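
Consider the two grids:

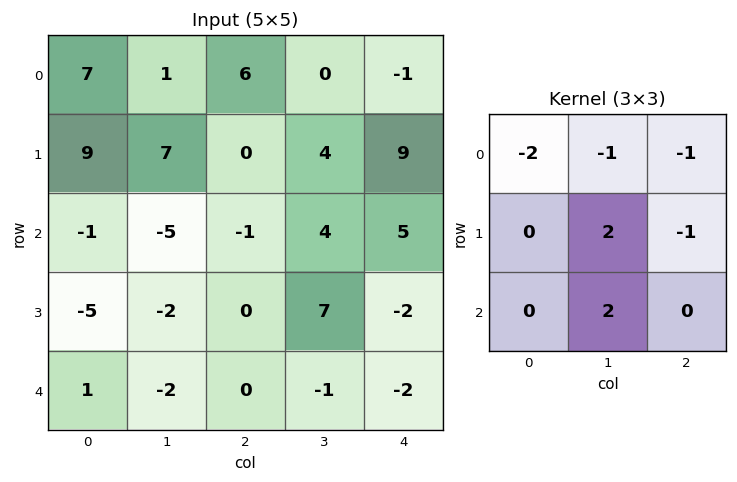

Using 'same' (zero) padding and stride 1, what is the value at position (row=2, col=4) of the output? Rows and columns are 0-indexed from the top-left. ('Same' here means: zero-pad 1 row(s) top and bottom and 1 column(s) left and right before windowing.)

The receptive field on the zero-padded input at this output position is [4 9 0 / 4 5 0 / 7 -2 0]. Elementwise product with the kernel and sum: 4·-2 + 9·-1 + 0·-1 + 5·2 + 0·-1 + -2·2.

-11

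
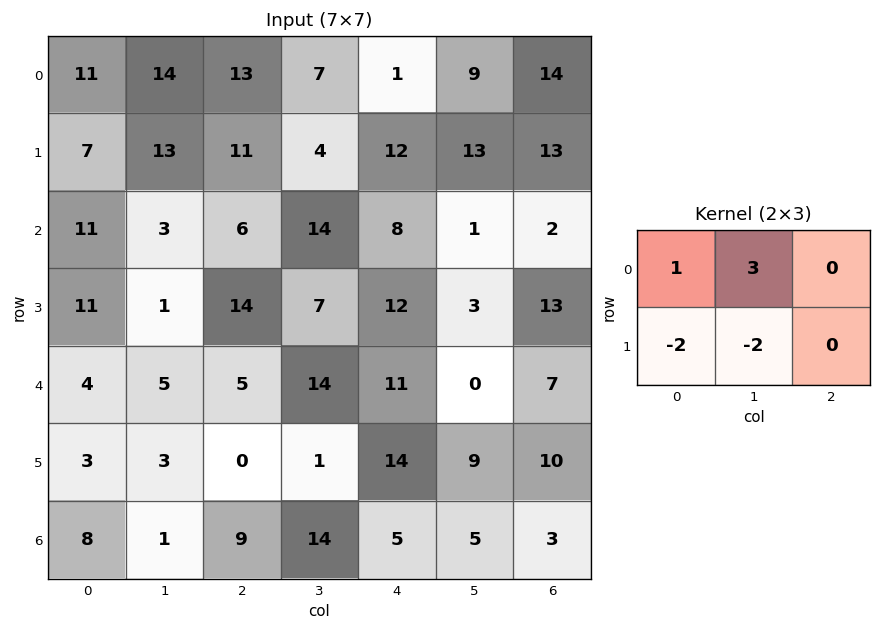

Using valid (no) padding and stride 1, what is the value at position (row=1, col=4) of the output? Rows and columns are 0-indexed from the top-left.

The receptive field on the input at this output position is [12 13 13 / 8 1 2]. Elementwise product with the kernel and sum: 12·1 + 13·3 + 8·-2 + 1·-2.

33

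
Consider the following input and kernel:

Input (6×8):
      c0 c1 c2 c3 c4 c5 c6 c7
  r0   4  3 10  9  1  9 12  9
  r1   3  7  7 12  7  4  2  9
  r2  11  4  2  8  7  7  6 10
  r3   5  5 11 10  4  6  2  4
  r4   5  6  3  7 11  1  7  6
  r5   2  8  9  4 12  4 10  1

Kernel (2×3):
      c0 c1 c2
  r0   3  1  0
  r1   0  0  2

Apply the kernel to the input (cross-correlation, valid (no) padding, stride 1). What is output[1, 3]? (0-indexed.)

57

The receptive field on the input at this output position is [12 7 4 / 8 7 7]. Elementwise product with the kernel and sum: 12·3 + 7·1 + 7·2.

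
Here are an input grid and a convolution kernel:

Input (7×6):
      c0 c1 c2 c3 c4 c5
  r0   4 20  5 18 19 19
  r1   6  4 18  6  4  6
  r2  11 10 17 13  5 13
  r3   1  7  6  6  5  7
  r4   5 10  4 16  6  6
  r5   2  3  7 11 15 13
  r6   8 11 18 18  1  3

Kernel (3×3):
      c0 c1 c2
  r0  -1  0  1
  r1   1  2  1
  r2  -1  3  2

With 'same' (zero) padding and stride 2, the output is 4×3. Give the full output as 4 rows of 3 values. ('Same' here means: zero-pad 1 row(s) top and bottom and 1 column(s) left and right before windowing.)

Output[0,0]: The receptive field on the zero-padded input at this output position is [0 0 0 / 0 4 20 / 0 6 4]. Elementwise product with the kernel and sum: 0·-1 + 0·1 + 0·1 + 4·2 + 20·1 + 0·-1 + 6·3 + 4·2.
Output[0,1]: The receptive field on the zero-padded input at this output position is [0 0 0 / 20 5 18 / 4 18 6]. Elementwise product with the kernel and sum: 0·-1 + 0·1 + 20·1 + 5·2 + 18·1 + 4·-1 + 18·3 + 6·2.

54 110 93
53 82 59
39 73 95
30 73 25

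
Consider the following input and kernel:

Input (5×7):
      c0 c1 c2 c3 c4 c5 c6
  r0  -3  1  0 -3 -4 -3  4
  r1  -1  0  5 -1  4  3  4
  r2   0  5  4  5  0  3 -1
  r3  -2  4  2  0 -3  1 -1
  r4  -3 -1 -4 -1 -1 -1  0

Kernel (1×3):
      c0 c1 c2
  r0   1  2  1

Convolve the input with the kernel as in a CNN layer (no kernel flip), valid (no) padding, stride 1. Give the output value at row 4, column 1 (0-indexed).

-10

The receptive field on the input at this output position is [-1 -4 -1]. Elementwise product with the kernel and sum: -1·1 + -4·2 + -1·1.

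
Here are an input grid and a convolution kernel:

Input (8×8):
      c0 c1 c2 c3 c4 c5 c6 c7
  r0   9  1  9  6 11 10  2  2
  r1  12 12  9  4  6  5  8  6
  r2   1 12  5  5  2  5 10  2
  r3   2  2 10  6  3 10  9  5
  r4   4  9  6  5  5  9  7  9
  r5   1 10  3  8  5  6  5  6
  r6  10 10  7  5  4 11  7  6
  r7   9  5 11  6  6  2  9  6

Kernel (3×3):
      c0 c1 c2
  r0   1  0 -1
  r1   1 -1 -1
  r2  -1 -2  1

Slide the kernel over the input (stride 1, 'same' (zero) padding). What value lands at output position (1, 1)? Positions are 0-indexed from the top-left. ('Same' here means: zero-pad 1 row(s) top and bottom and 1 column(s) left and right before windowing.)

The receptive field on the zero-padded input at this output position is [9 1 9 / 12 12 9 / 1 12 5]. Elementwise product with the kernel and sum: 9·1 + 9·-1 + 12·1 + 12·-1 + 9·-1 + 1·-1 + 12·-2 + 5·1.

-29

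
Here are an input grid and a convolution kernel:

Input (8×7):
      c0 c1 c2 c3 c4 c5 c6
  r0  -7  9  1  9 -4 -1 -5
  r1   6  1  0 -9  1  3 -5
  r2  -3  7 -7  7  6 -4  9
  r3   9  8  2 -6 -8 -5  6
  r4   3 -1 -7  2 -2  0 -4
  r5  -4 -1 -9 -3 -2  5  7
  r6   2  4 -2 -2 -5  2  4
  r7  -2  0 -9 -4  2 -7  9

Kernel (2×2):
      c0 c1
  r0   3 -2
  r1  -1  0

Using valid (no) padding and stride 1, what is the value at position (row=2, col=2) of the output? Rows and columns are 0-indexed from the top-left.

-37

The receptive field on the input at this output position is [-7 7 / 2 -6]. Elementwise product with the kernel and sum: -7·3 + 7·-2 + 2·-1.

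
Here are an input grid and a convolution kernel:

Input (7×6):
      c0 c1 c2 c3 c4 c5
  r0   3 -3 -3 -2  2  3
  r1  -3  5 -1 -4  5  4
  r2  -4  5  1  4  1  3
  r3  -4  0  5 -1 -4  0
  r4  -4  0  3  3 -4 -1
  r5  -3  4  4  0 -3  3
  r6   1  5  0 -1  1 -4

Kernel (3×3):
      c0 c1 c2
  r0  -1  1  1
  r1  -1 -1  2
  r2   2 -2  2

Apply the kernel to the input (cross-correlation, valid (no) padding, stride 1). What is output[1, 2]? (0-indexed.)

3

The receptive field on the input at this output position is [-1 -4 5 / 1 4 1 / 5 -1 -4]. Elementwise product with the kernel and sum: -1·-1 + -4·1 + 5·1 + 1·-1 + 4·-1 + 1·2 + 5·2 + -1·-2 + -4·2.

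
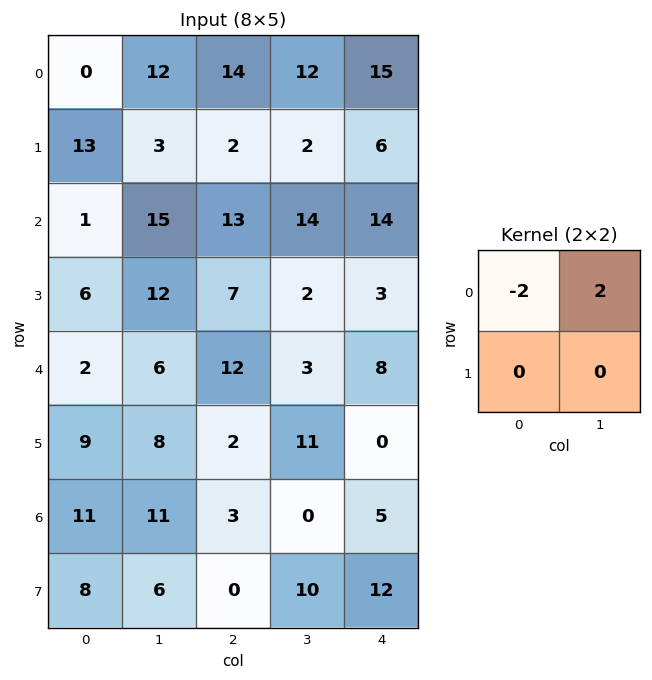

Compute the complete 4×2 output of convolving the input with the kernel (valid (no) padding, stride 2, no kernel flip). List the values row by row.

Output[0,0]: The receptive field on the input at this output position is [0 12 / 13 3]. Elementwise product with the kernel and sum: 0·-2 + 12·2.
Output[0,1]: The receptive field on the input at this output position is [14 12 / 2 2]. Elementwise product with the kernel and sum: 14·-2 + 12·2.

24 -4
28 2
8 -18
0 -6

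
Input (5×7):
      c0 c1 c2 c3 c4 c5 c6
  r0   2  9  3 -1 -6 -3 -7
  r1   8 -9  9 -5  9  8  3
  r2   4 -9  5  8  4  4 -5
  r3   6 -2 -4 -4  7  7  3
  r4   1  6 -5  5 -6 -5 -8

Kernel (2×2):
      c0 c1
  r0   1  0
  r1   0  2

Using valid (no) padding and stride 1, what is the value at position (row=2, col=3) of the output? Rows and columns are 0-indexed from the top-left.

22

The receptive field on the input at this output position is [8 4 / -4 7]. Elementwise product with the kernel and sum: 8·1 + 7·2.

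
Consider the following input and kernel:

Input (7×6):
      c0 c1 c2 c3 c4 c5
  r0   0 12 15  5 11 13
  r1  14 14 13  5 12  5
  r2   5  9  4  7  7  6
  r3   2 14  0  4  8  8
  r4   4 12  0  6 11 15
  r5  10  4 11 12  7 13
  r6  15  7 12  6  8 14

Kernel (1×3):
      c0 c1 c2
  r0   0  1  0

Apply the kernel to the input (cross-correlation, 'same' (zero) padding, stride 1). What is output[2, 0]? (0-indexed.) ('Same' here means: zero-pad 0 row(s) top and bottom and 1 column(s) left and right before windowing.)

5

The receptive field on the zero-padded input at this output position is [0 5 9]. Elementwise product with the kernel and sum: 5·1.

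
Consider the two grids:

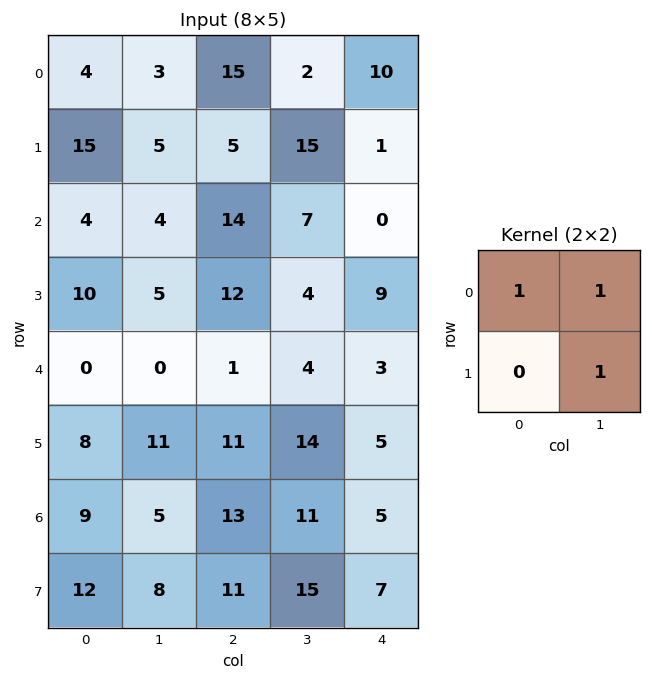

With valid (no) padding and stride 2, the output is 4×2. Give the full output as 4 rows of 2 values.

12 32
13 25
11 19
22 39

Output[0,0]: The receptive field on the input at this output position is [4 3 / 15 5]. Elementwise product with the kernel and sum: 4·1 + 3·1 + 5·1.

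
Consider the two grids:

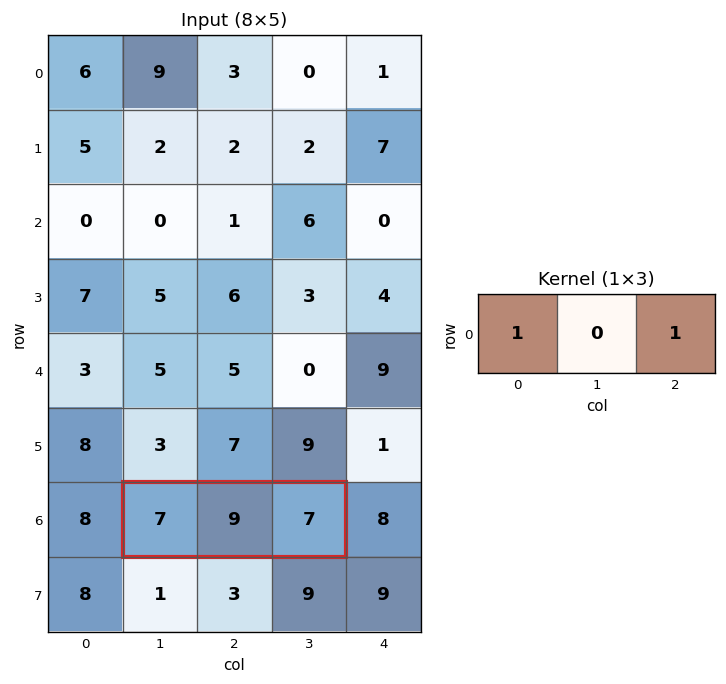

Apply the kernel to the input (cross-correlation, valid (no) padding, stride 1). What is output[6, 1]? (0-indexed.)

14

The receptive field on the input at this output position is [7 9 7]. Elementwise product with the kernel and sum: 7·1 + 7·1.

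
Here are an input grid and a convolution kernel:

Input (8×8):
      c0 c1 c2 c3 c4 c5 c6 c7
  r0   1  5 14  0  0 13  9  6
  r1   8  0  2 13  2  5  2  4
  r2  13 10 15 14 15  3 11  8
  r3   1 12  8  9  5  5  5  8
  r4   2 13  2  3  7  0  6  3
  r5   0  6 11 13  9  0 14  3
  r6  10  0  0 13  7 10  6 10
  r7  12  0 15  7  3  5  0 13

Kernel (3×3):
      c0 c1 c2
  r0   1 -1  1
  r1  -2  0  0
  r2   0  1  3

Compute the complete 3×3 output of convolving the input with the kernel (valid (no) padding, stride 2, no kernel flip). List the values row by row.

Output[0,0]: The receptive field on the input at this output position is [1 5 14 / 8 0 2 / 13 10 15]. Elementwise product with the kernel and sum: 1·1 + 5·-1 + 14·1 + 8·-2 + 10·1 + 15·3.
Output[0,1]: The receptive field on the input at this output position is [14 0 0 / 2 13 2 / 15 14 15]. Elementwise product with the kernel and sum: 14·1 + 0·-1 + 0·1 + 2·-2 + 14·1 + 15·3.

49 69 28
35 24 31
-9 18 23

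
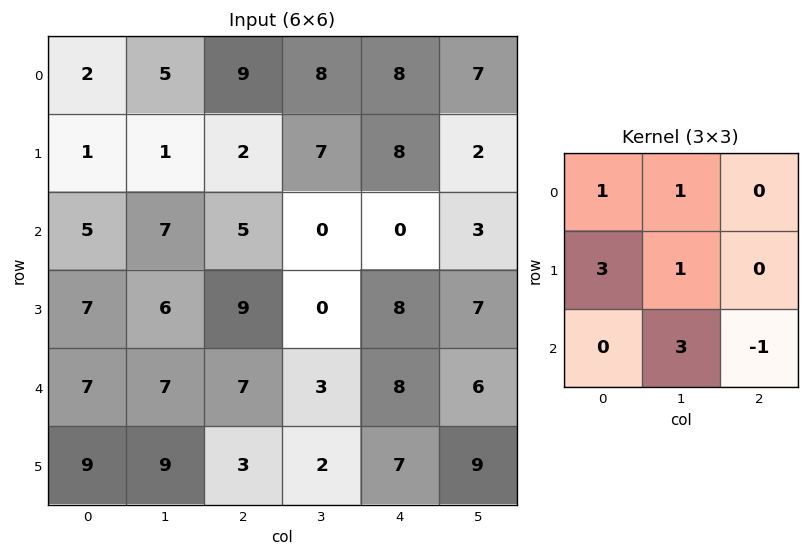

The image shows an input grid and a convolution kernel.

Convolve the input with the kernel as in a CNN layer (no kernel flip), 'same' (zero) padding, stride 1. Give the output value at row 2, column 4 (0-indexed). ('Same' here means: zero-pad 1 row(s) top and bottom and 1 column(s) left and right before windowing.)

32

The receptive field on the zero-padded input at this output position is [7 8 2 / 0 0 3 / 0 8 7]. Elementwise product with the kernel and sum: 7·1 + 8·1 + 0·3 + 0·1 + 8·3 + 7·-1.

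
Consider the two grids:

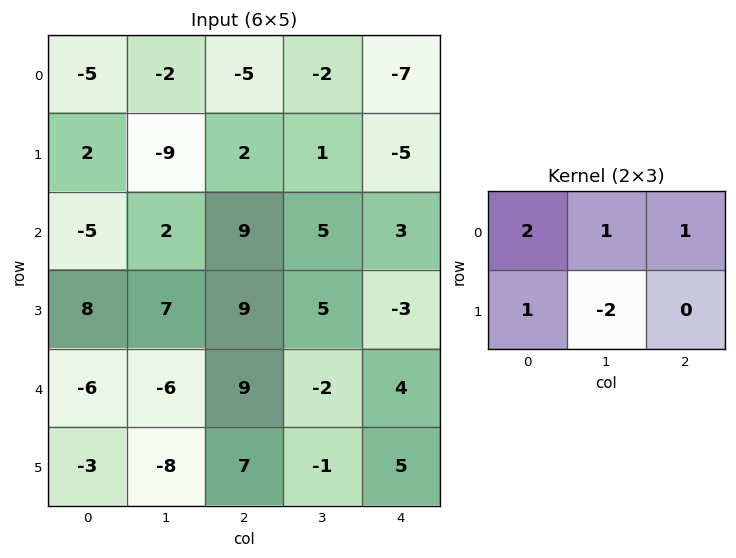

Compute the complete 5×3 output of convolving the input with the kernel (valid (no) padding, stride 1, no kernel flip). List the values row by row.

3 -24 -19
-12 -31 -1
-5 7 25
38 4 33
4 -27 29

Output[0,0]: The receptive field on the input at this output position is [-5 -2 -5 / 2 -9 2]. Elementwise product with the kernel and sum: -5·2 + -2·1 + -5·1 + 2·1 + -9·-2.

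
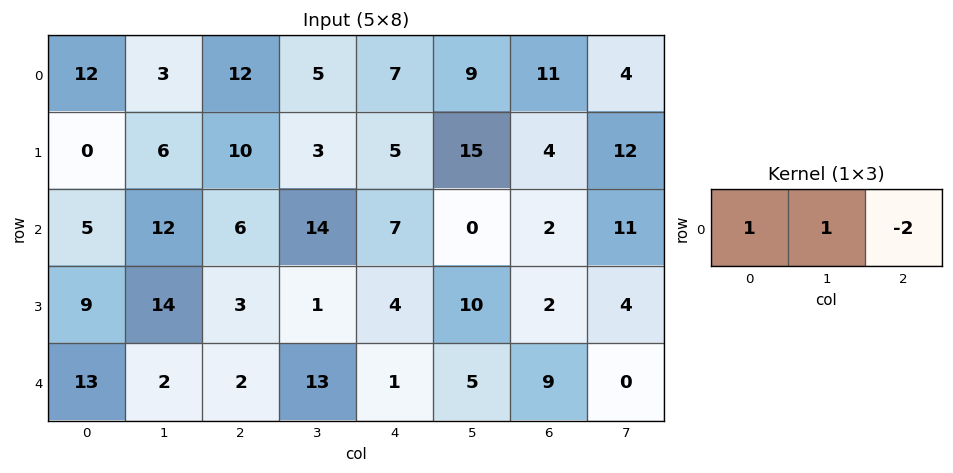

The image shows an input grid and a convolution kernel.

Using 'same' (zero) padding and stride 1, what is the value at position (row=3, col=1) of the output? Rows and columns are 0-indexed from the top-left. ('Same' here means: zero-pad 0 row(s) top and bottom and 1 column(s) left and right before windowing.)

The receptive field on the zero-padded input at this output position is [9 14 3]. Elementwise product with the kernel and sum: 9·1 + 14·1 + 3·-2.

17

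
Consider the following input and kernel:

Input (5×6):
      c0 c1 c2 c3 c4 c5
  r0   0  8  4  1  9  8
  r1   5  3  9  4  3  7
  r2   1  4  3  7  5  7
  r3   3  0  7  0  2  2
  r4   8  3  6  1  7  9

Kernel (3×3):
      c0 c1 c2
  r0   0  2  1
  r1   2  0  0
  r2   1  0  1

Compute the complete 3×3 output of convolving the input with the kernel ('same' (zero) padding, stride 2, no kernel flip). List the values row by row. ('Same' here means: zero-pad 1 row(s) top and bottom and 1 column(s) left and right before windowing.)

3 23 13
13 30 29
6 20 8

Output[0,0]: The receptive field on the zero-padded input at this output position is [0 0 0 / 0 0 8 / 0 5 3]. Elementwise product with the kernel and sum: 0·2 + 0·1 + 0·2 + 0·1 + 3·1.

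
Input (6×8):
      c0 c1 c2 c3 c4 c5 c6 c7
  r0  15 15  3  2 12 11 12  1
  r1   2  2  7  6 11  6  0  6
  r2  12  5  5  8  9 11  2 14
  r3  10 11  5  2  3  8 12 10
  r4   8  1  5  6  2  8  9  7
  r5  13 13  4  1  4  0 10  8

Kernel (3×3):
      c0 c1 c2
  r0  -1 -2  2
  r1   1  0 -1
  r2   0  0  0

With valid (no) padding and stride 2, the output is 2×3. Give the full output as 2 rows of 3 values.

-44 13 1
-7 -1 -36

Output[0,0]: The receptive field on the input at this output position is [15 15 3 / 2 2 7 / 12 5 5]. Elementwise product with the kernel and sum: 15·-1 + 15·-2 + 3·2 + 2·1 + 7·-1.
Output[0,1]: The receptive field on the input at this output position is [3 2 12 / 7 6 11 / 5 8 9]. Elementwise product with the kernel and sum: 3·-1 + 2·-2 + 12·2 + 7·1 + 11·-1.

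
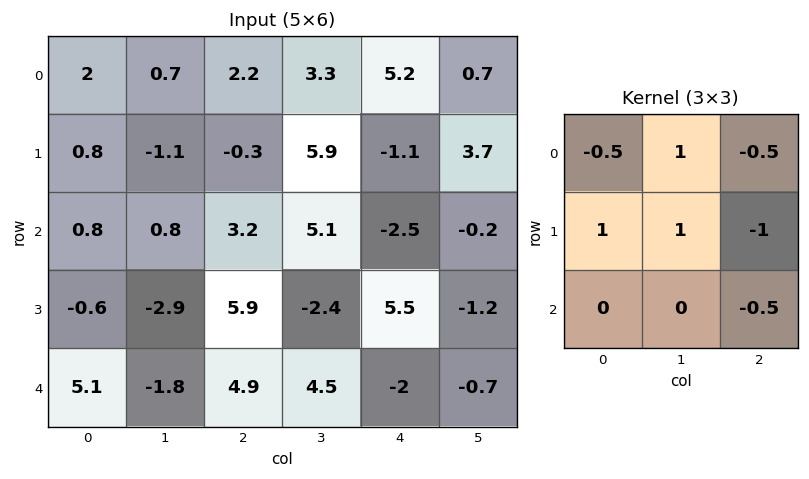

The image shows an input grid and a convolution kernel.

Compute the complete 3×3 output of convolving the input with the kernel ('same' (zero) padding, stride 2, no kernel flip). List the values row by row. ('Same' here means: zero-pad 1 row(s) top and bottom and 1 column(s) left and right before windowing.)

Output[0,0]: The receptive field on the zero-padded input at this output position is [0 0 0 / 0 2 0.7 / 0 0.8 -1.1]. Elementwise product with the kernel and sum: 0·-0.5 + 0·1 + 0·-0.5 + 0·1 + 2·1 + 0.7·-1 + -1.1·-0.5.
Output[0,1]: The receptive field on the zero-padded input at this output position is [0 0 0 / 0.7 2.2 3.3 / -1.1 -0.3 5.9]. Elementwise product with the kernel and sum: 0·-0.5 + 0·1 + 0·-0.5 + 0.7·1 + 2.2·1 + 3.3·-1 + 5.9·-0.5.

1.85 -3.35 5.95
2.8 -2.6 -2.5
7.75 7.15 10.5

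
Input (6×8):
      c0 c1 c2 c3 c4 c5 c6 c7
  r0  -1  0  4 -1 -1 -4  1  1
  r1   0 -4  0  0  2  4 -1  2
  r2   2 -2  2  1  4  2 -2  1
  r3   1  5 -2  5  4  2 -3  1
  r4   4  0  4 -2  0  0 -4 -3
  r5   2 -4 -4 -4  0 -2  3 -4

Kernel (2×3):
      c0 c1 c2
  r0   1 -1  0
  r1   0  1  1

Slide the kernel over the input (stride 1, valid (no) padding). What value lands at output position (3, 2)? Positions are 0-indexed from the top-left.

The receptive field on the input at this output position is [-2 5 4 / 4 -2 0]. Elementwise product with the kernel and sum: -2·1 + 5·-1 + -2·1 + 0·1.

-9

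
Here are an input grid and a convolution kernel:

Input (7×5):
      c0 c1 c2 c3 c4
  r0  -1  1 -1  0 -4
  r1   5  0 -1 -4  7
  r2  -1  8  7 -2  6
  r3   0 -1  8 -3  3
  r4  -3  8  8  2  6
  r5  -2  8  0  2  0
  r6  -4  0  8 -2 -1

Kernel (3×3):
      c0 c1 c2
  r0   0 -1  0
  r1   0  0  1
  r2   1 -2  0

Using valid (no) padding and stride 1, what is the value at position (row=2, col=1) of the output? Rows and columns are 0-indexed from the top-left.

The receptive field on the input at this output position is [8 7 -2 / -1 8 -3 / 8 8 2]. Elementwise product with the kernel and sum: 7·-1 + -3·1 + 8·1 + 8·-2.

-18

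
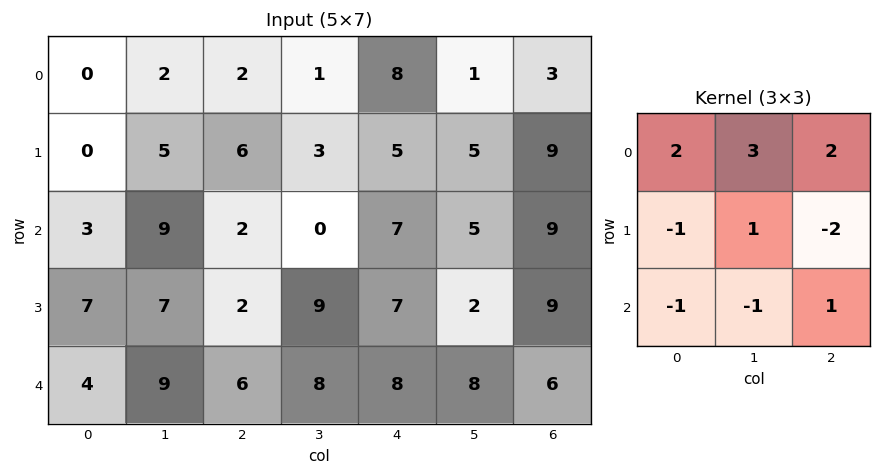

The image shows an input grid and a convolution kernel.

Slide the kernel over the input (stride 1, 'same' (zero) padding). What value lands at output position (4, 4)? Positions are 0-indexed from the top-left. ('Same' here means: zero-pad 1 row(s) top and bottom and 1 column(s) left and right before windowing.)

The receptive field on the zero-padded input at this output position is [9 7 2 / 8 8 8 / 0 0 0]. Elementwise product with the kernel and sum: 9·2 + 7·3 + 2·2 + 8·-1 + 8·1 + 8·-2 + 0·-1 + 0·-1 + 0·1.

27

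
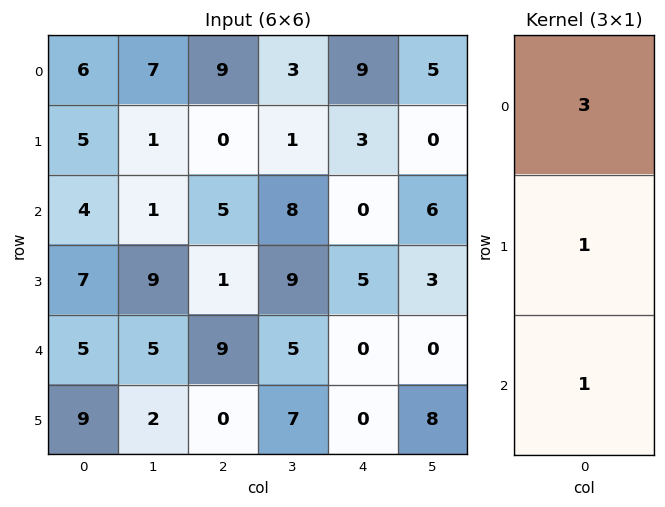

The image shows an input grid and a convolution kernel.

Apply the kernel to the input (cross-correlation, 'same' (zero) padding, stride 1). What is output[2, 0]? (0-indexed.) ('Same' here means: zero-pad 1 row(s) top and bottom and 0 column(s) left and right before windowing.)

The receptive field on the zero-padded input at this output position is [5 / 4 / 7]. Elementwise product with the kernel and sum: 5·3 + 4·1 + 7·1.

26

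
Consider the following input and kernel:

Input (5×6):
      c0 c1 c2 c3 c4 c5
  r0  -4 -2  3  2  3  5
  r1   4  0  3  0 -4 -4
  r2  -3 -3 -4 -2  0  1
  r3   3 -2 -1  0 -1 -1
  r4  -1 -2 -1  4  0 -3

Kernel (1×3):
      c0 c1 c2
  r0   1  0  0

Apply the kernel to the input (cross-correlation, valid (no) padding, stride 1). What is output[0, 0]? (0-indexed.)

-4

The receptive field on the input at this output position is [-4 -2 3]. Elementwise product with the kernel and sum: -4·1.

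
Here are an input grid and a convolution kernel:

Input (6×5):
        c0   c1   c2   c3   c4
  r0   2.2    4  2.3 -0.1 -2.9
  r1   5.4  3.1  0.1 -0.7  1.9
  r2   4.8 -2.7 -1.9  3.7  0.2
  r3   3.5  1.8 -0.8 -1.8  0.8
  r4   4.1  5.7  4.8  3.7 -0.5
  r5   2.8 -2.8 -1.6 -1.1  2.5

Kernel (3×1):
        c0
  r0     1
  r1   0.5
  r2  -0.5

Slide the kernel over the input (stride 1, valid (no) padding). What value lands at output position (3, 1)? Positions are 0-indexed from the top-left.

6.05

The receptive field on the input at this output position is [1.8 / 5.7 / -2.8]. Elementwise product with the kernel and sum: 1.8·1 + 5.7·0.5 + -2.8·-0.5.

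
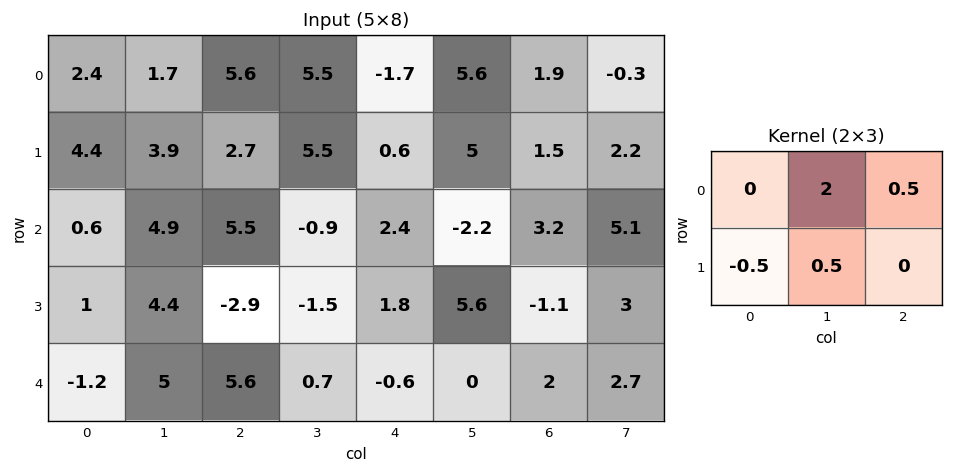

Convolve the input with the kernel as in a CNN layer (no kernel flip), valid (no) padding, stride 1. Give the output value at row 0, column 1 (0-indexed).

The receptive field on the input at this output position is [1.7 5.6 5.5 / 3.9 2.7 5.5]. Elementwise product with the kernel and sum: 5.6·2 + 5.5·0.5 + 3.9·-0.5 + 2.7·0.5.

13.35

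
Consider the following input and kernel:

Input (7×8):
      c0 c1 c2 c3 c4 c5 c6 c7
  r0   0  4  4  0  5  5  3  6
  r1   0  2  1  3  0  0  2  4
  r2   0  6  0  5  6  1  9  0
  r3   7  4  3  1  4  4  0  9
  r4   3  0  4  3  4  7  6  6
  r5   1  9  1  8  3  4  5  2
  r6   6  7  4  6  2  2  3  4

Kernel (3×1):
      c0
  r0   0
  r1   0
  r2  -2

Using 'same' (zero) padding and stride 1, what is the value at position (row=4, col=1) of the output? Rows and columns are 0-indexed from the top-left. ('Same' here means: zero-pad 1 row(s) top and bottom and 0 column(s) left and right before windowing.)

-18

The receptive field on the zero-padded input at this output position is [4 / 0 / 9]. Elementwise product with the kernel and sum: 9·-2.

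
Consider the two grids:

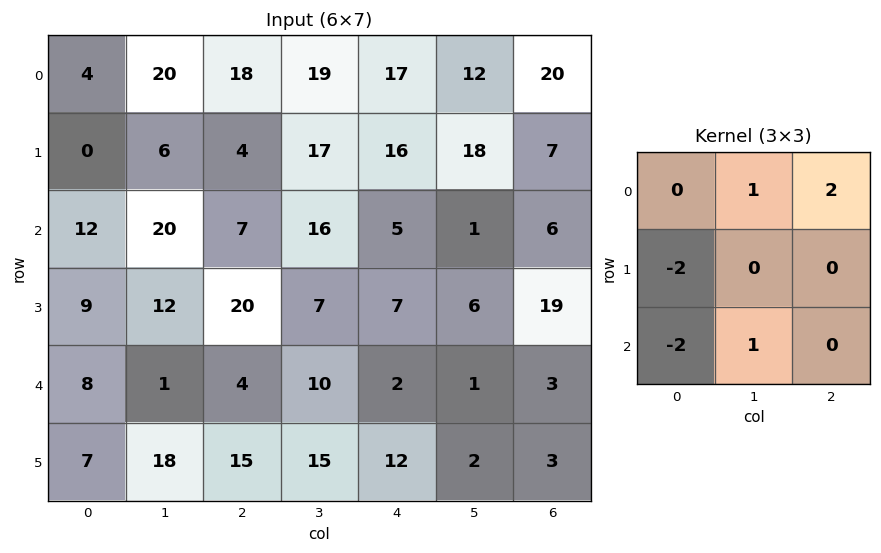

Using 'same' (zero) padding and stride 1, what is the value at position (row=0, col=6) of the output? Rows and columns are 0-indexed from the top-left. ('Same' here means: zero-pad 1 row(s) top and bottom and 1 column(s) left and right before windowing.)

The receptive field on the zero-padded input at this output position is [0 0 0 / 12 20 0 / 18 7 0]. Elementwise product with the kernel and sum: 0·1 + 0·2 + 12·-2 + 18·-2 + 7·1.

-53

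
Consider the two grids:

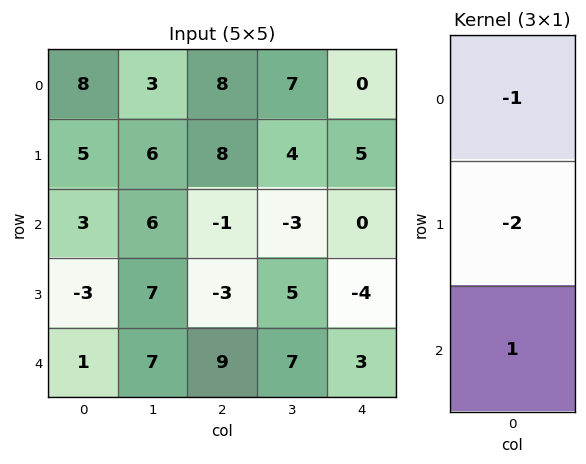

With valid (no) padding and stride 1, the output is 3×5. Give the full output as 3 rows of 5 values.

Output[0,0]: The receptive field on the input at this output position is [8 / 5 / 3]. Elementwise product with the kernel and sum: 8·-1 + 5·-2 + 3·1.
Output[0,1]: The receptive field on the input at this output position is [3 / 6 / 6]. Elementwise product with the kernel and sum: 3·-1 + 6·-2 + 6·1.

-15 -9 -25 -18 -10
-14 -11 -9 7 -9
4 -13 16 0 11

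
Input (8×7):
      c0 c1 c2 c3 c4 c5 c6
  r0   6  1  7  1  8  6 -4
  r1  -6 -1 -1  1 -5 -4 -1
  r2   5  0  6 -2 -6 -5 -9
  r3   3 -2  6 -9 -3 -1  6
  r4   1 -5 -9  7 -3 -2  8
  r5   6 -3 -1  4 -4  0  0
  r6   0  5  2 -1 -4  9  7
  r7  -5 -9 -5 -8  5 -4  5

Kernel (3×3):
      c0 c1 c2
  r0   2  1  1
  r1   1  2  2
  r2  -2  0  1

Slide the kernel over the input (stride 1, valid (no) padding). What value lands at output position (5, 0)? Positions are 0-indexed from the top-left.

The receptive field on the input at this output position is [6 -3 -1 / 0 5 2 / -5 -9 -5]. Elementwise product with the kernel and sum: 6·2 + -3·1 + -1·1 + 0·1 + 5·2 + 2·2 + -5·-2 + -5·1.

27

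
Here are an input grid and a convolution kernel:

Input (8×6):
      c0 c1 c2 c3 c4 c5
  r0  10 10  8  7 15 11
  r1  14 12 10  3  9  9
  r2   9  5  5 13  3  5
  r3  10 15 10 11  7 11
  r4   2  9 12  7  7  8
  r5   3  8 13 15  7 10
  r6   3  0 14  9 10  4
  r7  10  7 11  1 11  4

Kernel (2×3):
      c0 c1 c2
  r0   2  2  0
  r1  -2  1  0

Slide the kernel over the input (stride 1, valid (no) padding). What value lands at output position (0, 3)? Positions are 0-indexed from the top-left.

The receptive field on the input at this output position is [7 15 11 / 3 9 9]. Elementwise product with the kernel and sum: 7·2 + 15·2 + 3·-2 + 9·1.

47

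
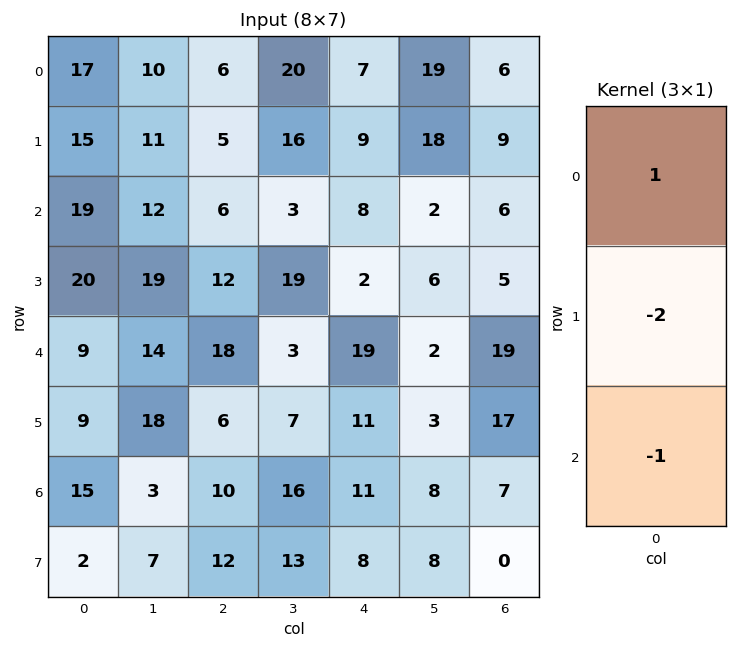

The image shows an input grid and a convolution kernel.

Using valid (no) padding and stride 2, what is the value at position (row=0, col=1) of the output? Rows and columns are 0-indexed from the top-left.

-10

The receptive field on the input at this output position is [6 / 5 / 6]. Elementwise product with the kernel and sum: 6·1 + 5·-2 + 6·-1.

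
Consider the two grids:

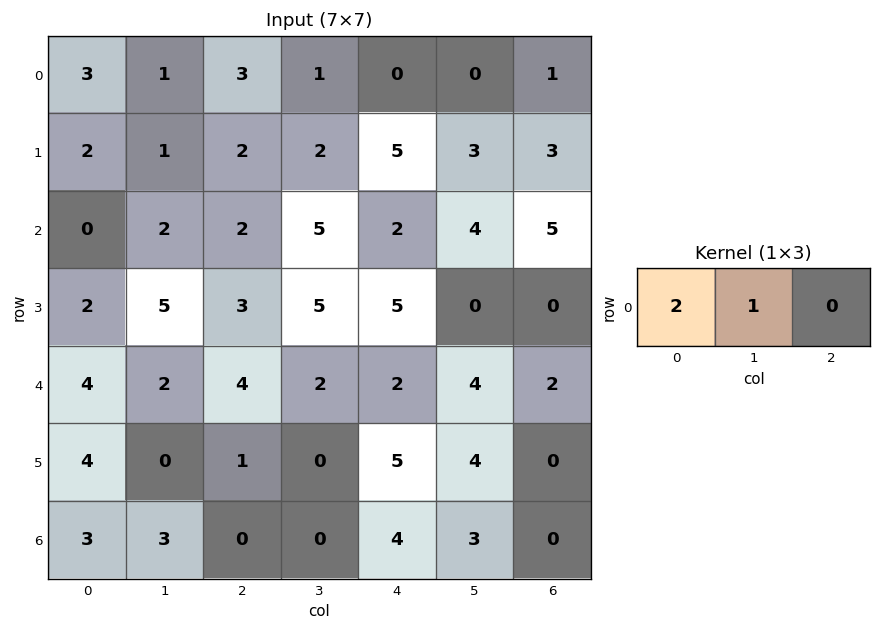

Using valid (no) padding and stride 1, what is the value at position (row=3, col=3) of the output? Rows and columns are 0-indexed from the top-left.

The receptive field on the input at this output position is [5 5 0]. Elementwise product with the kernel and sum: 5·2 + 5·1.

15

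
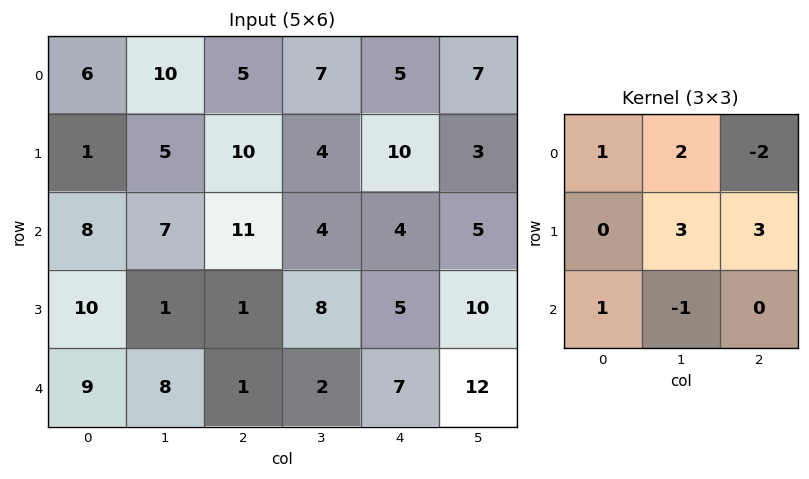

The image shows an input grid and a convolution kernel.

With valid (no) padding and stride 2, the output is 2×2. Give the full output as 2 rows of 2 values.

62 58
7 49

Output[0,0]: The receptive field on the input at this output position is [6 10 5 / 1 5 10 / 8 7 11]. Elementwise product with the kernel and sum: 6·1 + 10·2 + 5·-2 + 5·3 + 10·3 + 8·1 + 7·-1.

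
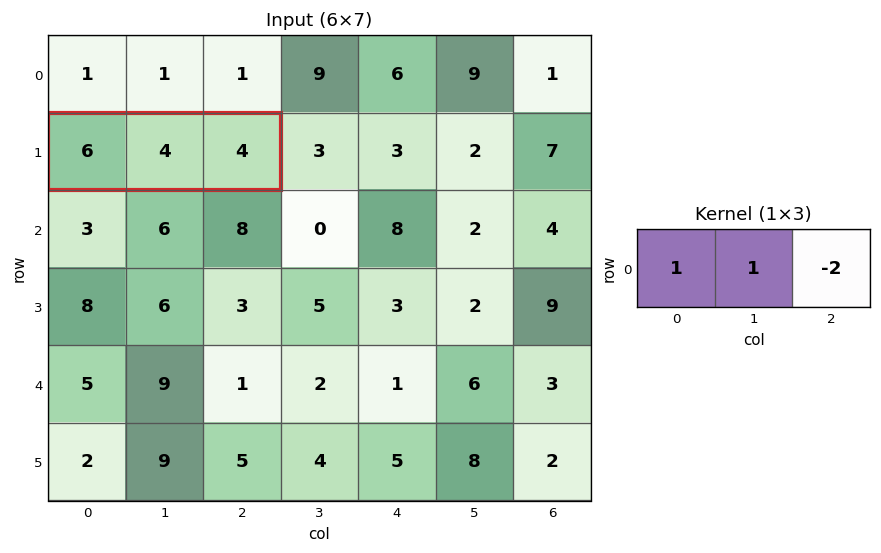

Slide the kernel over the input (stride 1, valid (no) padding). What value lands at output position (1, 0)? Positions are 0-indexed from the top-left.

2

The receptive field on the input at this output position is [6 4 4]. Elementwise product with the kernel and sum: 6·1 + 4·1 + 4·-2.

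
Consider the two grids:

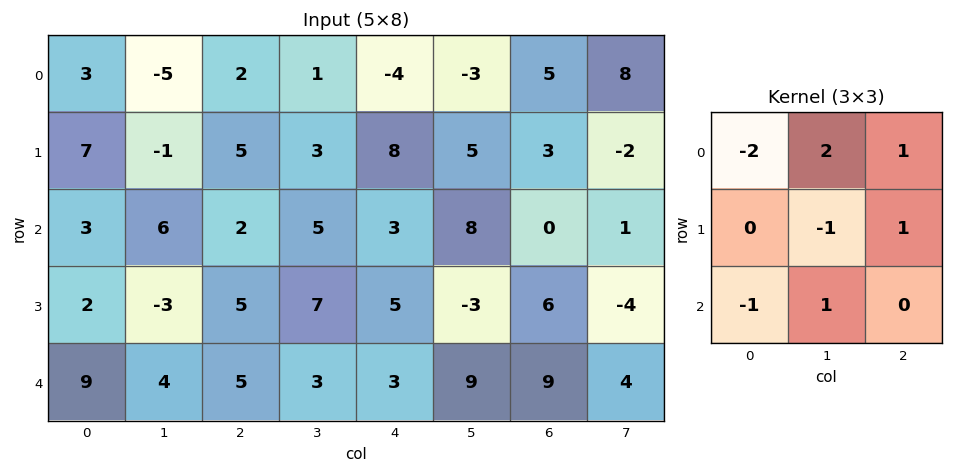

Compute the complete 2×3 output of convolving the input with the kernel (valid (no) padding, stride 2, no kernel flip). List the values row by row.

Output[0,0]: The receptive field on the input at this output position is [3 -5 2 / 7 -1 5 / 3 6 2]. Elementwise product with the kernel and sum: 3·-2 + -5·2 + 2·1 + -1·-1 + 5·1 + 3·-1 + 6·1.

-5 2 10
11 5 25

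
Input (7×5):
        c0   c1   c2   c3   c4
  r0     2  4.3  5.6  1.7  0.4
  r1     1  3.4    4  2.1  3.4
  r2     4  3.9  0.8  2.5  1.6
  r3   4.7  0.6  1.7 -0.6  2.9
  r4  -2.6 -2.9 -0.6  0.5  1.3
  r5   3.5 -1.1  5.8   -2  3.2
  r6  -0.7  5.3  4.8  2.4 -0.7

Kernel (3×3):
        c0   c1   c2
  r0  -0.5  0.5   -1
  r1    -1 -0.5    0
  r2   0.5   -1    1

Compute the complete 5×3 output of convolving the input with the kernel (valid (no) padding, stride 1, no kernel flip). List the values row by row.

Output[0,0]: The receptive field on the input at this output position is [2 4.3 5.6 / 1 3.4 4 / 4 3.9 0.8]. Elementwise product with the kernel and sum: 2·-0.5 + 4.3·0.5 + 5.6·-1 + 1·-1 + 3.4·-0.5 + 4·0.5 + 3.9·-1 + 0.8·1.

-8.25 -2.8 -7.9
-5.3 -8.1 -2.05
-4.85 -5.85 -1.65
8.95 -4 4.4
-3.35 -0.9 -6.25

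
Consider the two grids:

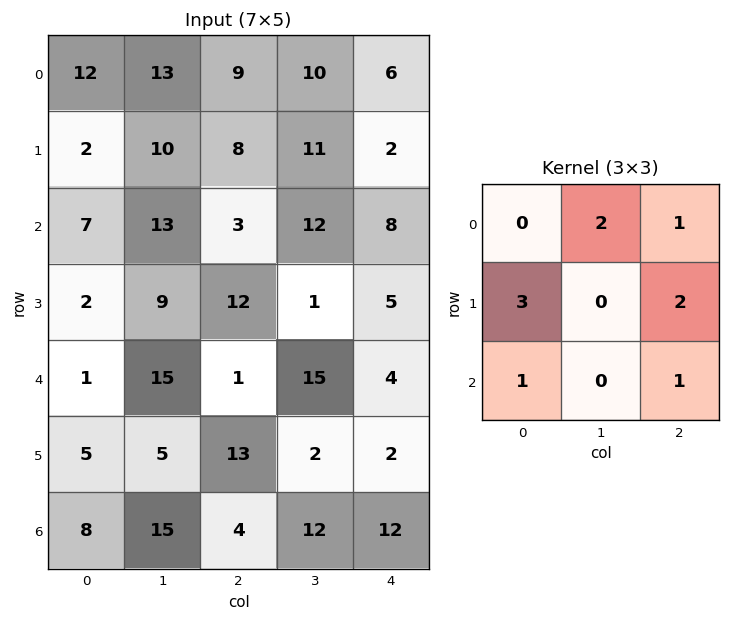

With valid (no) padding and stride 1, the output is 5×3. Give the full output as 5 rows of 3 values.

67 105 65
69 100 66
61 77 83
53 107 33
84 63 93

Output[0,0]: The receptive field on the input at this output position is [12 13 9 / 2 10 8 / 7 13 3]. Elementwise product with the kernel and sum: 13·2 + 9·1 + 2·3 + 8·2 + 7·1 + 3·1.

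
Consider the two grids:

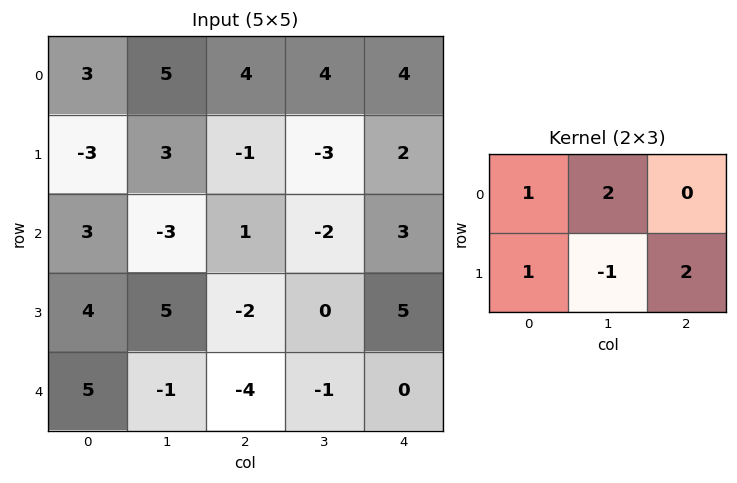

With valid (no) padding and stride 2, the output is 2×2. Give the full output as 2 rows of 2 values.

Output[0,0]: The receptive field on the input at this output position is [3 5 4 / -3 3 -1]. Elementwise product with the kernel and sum: 3·1 + 5·2 + -3·1 + 3·-1 + -1·2.
Output[0,1]: The receptive field on the input at this output position is [4 4 4 / -1 -3 2]. Elementwise product with the kernel and sum: 4·1 + 4·2 + -1·1 + -3·-1 + 2·2.

5 18
-8 5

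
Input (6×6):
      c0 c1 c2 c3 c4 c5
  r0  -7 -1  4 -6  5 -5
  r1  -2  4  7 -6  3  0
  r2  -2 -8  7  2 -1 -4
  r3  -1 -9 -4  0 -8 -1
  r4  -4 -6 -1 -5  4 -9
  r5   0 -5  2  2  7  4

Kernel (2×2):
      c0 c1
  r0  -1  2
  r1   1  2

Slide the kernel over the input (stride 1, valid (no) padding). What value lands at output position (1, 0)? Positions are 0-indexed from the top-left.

-8

The receptive field on the input at this output position is [-2 4 / -2 -8]. Elementwise product with the kernel and sum: -2·-1 + 4·2 + -2·1 + -8·2.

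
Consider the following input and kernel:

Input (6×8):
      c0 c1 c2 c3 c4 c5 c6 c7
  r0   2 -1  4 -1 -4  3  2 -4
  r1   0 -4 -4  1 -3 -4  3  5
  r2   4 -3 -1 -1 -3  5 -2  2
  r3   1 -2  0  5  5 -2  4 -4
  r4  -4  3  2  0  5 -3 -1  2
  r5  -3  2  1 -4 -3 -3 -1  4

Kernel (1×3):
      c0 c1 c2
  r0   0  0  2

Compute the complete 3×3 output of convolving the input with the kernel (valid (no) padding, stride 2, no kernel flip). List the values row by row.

Output[0,0]: The receptive field on the input at this output position is [2 -1 4]. Elementwise product with the kernel and sum: 4·2.
Output[0,1]: The receptive field on the input at this output position is [4 -1 -4]. Elementwise product with the kernel and sum: -4·2.

8 -8 4
-2 -6 -4
4 10 -2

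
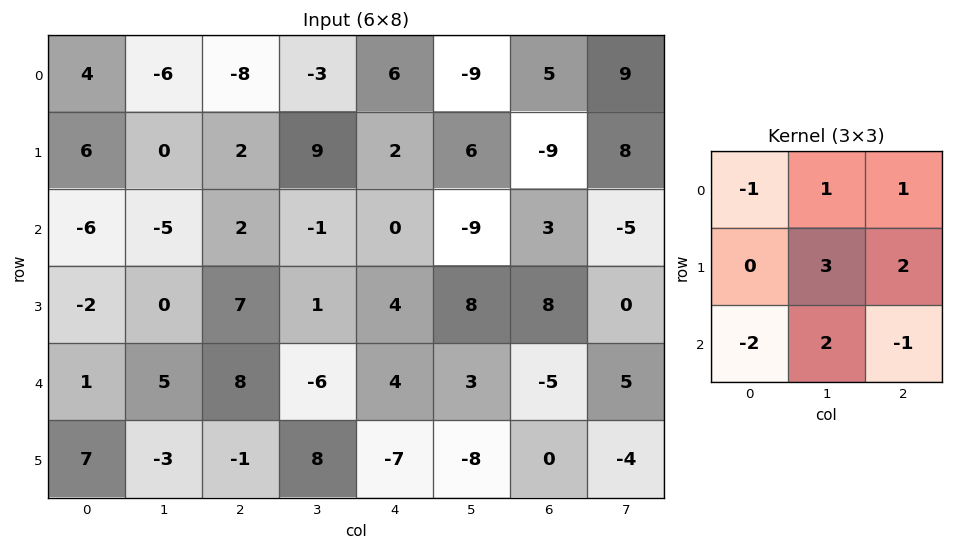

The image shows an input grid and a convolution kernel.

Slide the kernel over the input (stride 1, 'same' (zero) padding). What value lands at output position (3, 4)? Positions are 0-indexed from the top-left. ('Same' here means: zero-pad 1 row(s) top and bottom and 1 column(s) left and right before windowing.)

37

The receptive field on the zero-padded input at this output position is [-1 0 -9 / 1 4 8 / -6 4 3]. Elementwise product with the kernel and sum: -1·-1 + 0·1 + -9·1 + 4·3 + 8·2 + -6·-2 + 4·2 + 3·-1.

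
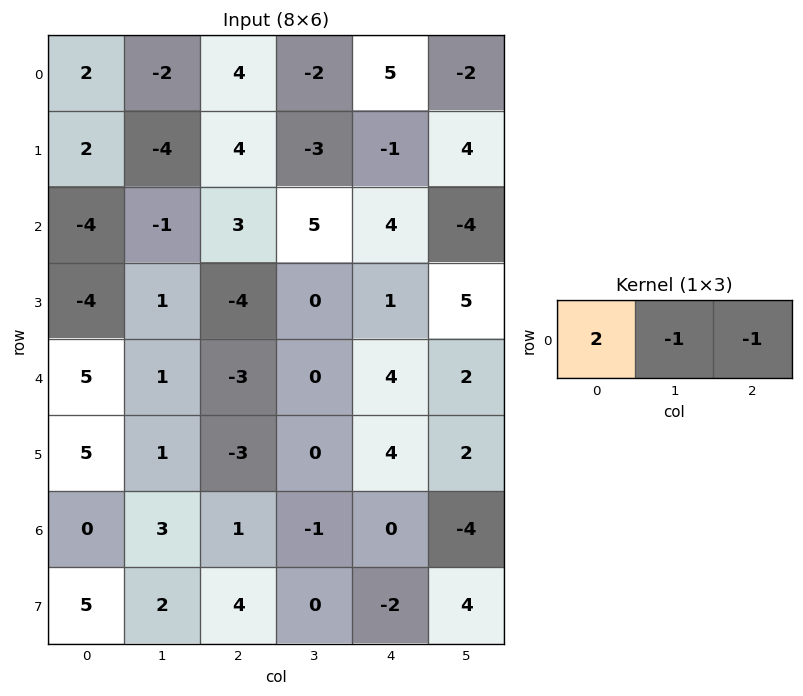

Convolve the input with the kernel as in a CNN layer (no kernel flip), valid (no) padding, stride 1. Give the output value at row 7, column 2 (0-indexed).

10

The receptive field on the input at this output position is [4 0 -2]. Elementwise product with the kernel and sum: 4·2 + 0·-1 + -2·-1.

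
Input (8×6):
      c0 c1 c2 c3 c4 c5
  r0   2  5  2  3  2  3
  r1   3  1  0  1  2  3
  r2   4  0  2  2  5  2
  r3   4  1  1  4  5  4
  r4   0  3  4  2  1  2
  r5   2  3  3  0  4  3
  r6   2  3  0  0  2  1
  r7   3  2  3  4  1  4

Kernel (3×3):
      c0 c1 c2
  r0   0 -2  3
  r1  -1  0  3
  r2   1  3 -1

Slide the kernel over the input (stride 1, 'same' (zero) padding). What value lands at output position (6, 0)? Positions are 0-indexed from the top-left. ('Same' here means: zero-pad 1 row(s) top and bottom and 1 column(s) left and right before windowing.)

The receptive field on the zero-padded input at this output position is [0 2 3 / 0 2 3 / 0 3 2]. Elementwise product with the kernel and sum: 2·-2 + 3·3 + 0·-1 + 3·3 + 0·1 + 3·3 + 2·-1.

21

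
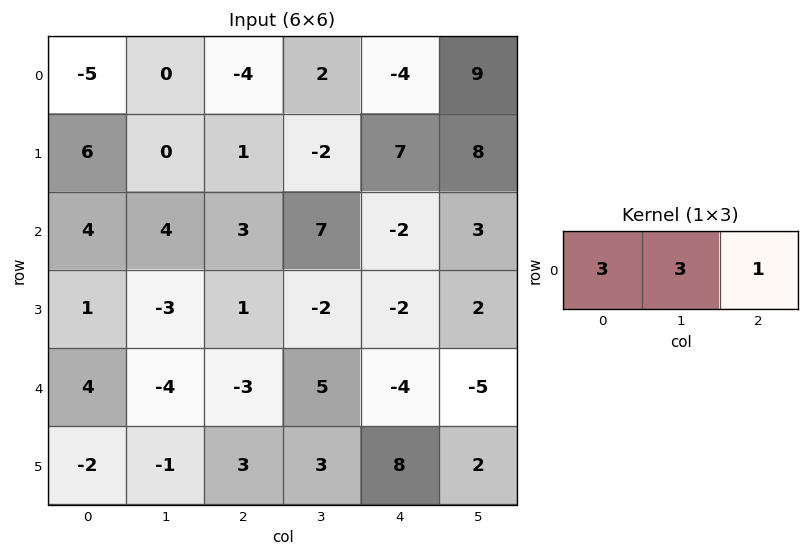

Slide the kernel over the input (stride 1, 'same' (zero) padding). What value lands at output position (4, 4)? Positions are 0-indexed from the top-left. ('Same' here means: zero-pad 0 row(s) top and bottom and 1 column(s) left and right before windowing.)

The receptive field on the zero-padded input at this output position is [5 -4 -5]. Elementwise product with the kernel and sum: 5·3 + -4·3 + -5·1.

-2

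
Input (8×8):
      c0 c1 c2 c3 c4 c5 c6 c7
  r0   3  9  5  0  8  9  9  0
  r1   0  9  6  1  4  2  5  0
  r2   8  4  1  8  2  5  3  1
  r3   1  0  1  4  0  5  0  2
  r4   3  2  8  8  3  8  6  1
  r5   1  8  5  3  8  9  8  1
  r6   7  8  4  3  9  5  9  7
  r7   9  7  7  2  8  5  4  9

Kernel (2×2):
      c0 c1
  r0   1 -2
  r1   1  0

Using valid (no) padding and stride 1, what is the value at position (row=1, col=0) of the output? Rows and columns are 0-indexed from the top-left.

-10

The receptive field on the input at this output position is [0 9 / 8 4]. Elementwise product with the kernel and sum: 0·1 + 9·-2 + 8·1.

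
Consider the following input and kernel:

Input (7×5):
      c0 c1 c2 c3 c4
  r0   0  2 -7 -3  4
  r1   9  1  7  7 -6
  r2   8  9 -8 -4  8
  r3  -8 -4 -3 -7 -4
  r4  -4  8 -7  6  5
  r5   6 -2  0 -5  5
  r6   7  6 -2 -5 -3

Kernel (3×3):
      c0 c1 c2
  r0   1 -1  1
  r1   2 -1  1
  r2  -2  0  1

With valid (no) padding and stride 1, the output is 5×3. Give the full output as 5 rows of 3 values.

-9 -14 25
27 24 -8
-23 -9 20
-42 20 -10
-21 -5 3

Output[0,0]: The receptive field on the input at this output position is [0 2 -7 / 9 1 7 / 8 9 -8]. Elementwise product with the kernel and sum: 0·1 + 2·-1 + -7·1 + 9·2 + 1·-1 + 7·1 + 8·-2 + -8·1.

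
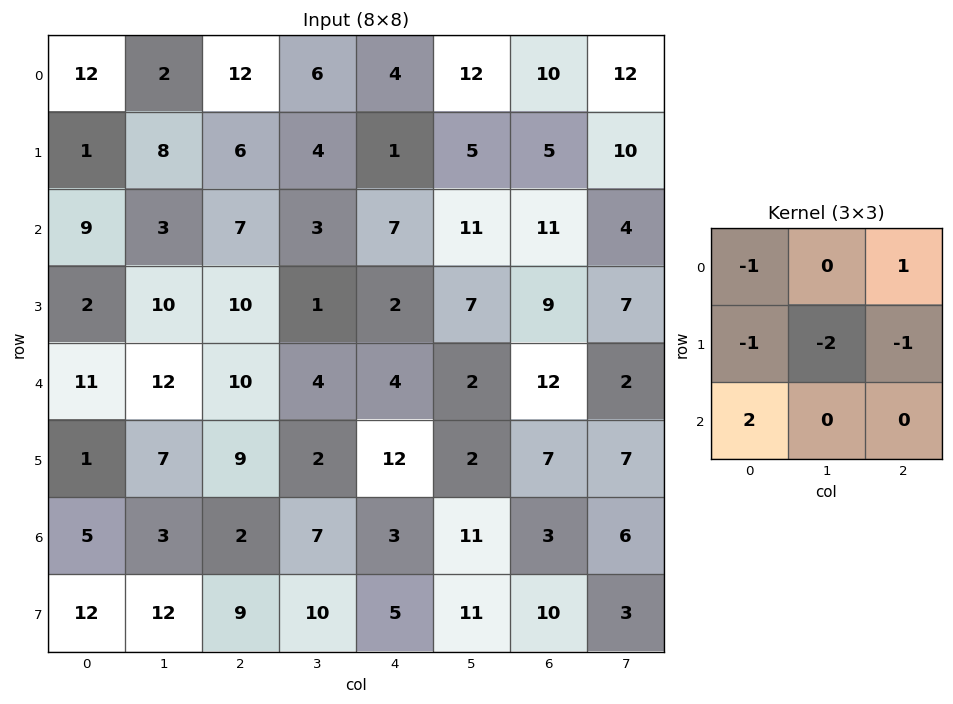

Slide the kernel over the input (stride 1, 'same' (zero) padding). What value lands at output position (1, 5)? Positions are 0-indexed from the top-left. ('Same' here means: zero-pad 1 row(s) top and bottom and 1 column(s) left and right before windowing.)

The receptive field on the zero-padded input at this output position is [4 12 10 / 1 5 5 / 7 11 11]. Elementwise product with the kernel and sum: 4·-1 + 10·1 + 1·-1 + 5·-2 + 5·-1 + 7·2.

4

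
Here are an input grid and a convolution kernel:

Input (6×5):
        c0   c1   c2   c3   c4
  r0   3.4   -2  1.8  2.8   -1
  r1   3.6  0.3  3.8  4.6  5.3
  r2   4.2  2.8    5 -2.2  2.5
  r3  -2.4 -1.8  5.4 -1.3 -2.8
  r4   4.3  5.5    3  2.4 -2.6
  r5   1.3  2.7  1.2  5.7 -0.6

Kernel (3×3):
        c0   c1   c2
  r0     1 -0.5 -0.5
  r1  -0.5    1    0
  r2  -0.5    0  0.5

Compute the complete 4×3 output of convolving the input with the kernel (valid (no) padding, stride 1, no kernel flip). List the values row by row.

Output[0,0]: The receptive field on the input at this output position is [3.4 -2 1.8 / 3.6 0.3 3.8 / 4.2 2.8 5]. Elementwise product with the kernel and sum: 3.4·1 + -2·-0.5 + 1.8·-0.5 + 3.6·-0.5 + 0.3·1 + 4.2·-0.5 + 5·0.5.

2.4 -3.15 2.35
6.15 -0.05 -9.95
-0.95 6.15 -1.95
-0.9 -2.1 7.45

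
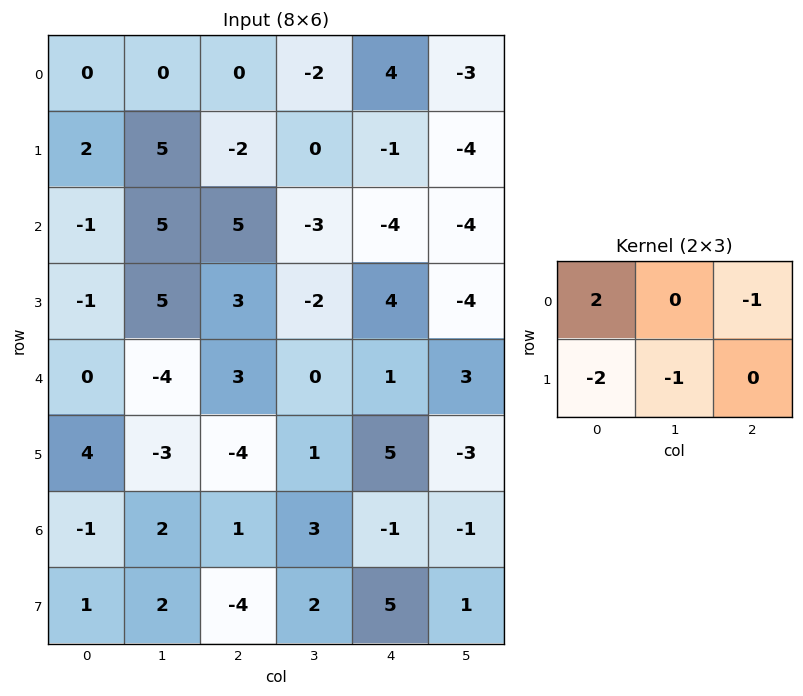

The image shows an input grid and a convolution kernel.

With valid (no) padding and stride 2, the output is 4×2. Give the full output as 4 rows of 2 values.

-9 0
-10 10
-8 12
-7 9

Output[0,0]: The receptive field on the input at this output position is [0 0 0 / 2 5 -2]. Elementwise product with the kernel and sum: 0·2 + 0·-1 + 2·-2 + 5·-1.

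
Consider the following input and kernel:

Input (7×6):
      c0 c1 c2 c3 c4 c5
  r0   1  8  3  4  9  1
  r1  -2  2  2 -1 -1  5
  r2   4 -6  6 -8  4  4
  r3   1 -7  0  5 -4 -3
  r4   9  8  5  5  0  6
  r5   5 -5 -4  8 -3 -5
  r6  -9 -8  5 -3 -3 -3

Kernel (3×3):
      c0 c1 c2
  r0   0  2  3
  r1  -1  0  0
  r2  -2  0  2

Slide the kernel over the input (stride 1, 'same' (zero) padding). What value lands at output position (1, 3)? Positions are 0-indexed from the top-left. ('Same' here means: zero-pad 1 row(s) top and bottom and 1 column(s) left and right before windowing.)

The receptive field on the zero-padded input at this output position is [3 4 9 / 2 -1 -1 / 6 -8 4]. Elementwise product with the kernel and sum: 4·2 + 9·3 + 2·-1 + 6·-2 + 4·2.

29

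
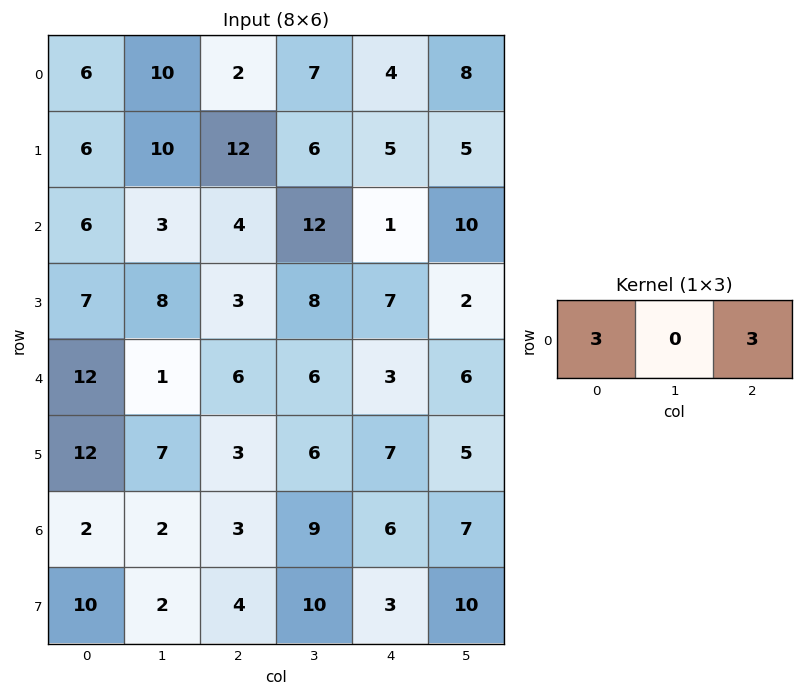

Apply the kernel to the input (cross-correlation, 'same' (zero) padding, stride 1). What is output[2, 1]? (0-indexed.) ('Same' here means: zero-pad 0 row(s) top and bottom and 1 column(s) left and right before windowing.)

30

The receptive field on the zero-padded input at this output position is [6 3 4]. Elementwise product with the kernel and sum: 6·3 + 4·3.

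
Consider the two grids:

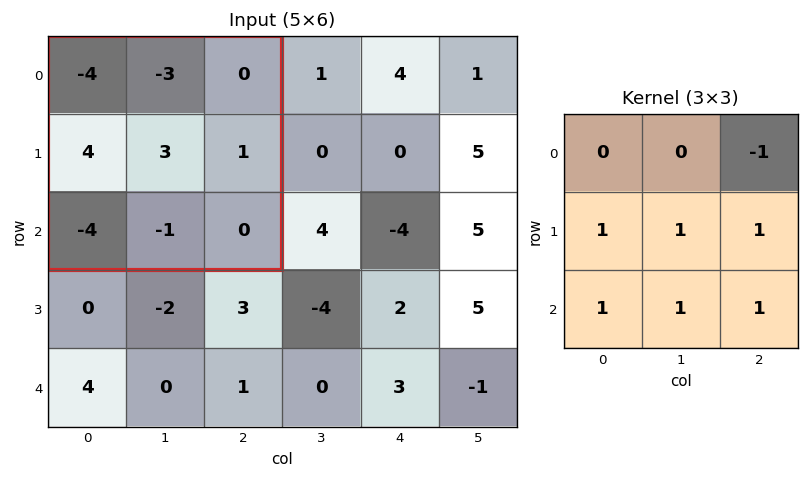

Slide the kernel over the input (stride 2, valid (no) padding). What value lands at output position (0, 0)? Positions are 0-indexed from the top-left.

3

The receptive field on the input at this output position is [-4 -3 0 / 4 3 1 / -4 -1 0]. Elementwise product with the kernel and sum: 0·-1 + 4·1 + 3·1 + 1·1 + -4·1 + -1·1 + 0·1.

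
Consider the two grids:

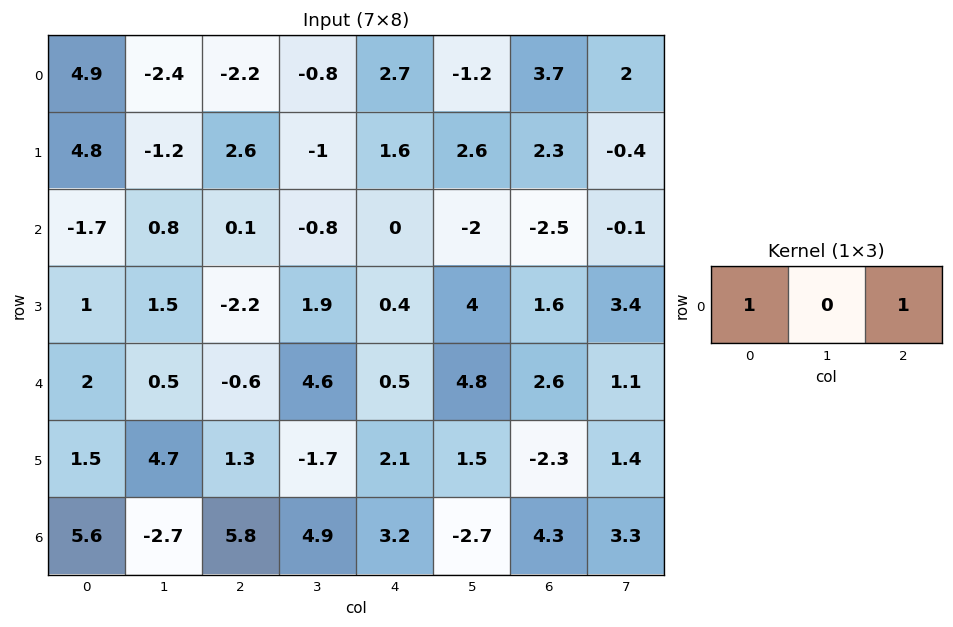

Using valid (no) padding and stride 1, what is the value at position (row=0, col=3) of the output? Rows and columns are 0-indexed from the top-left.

The receptive field on the input at this output position is [-0.8 2.7 -1.2]. Elementwise product with the kernel and sum: -0.8·1 + -1.2·1.

-2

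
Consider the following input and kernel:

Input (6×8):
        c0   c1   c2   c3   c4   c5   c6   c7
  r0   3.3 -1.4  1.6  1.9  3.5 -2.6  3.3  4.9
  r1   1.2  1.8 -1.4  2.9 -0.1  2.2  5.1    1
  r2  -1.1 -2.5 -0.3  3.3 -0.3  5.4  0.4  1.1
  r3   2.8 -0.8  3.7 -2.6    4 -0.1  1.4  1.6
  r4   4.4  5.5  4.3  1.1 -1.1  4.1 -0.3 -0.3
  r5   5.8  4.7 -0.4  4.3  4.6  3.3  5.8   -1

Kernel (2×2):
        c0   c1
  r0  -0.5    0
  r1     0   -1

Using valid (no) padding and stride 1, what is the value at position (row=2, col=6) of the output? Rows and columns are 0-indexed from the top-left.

-1.8

The receptive field on the input at this output position is [0.4 1.1 / 1.4 1.6]. Elementwise product with the kernel and sum: 0.4·-0.5 + 1.6·-1.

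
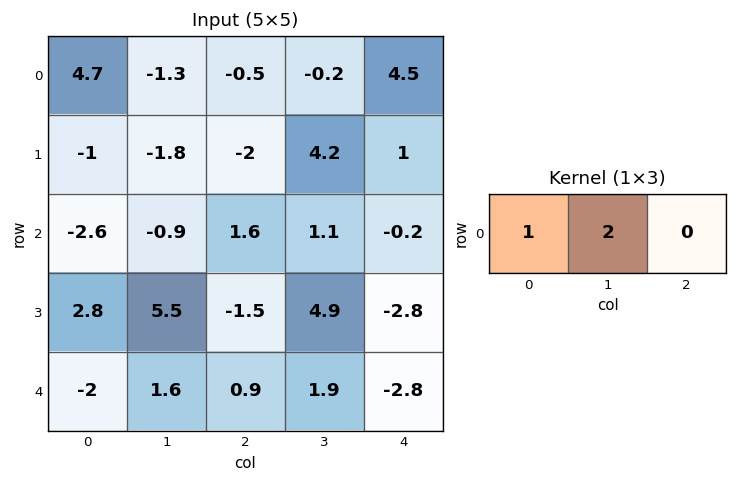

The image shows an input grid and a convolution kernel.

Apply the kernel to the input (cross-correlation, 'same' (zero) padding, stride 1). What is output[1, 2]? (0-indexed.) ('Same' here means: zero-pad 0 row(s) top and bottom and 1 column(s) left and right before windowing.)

The receptive field on the zero-padded input at this output position is [-1.8 -2 4.2]. Elementwise product with the kernel and sum: -1.8·1 + -2·2.

-5.8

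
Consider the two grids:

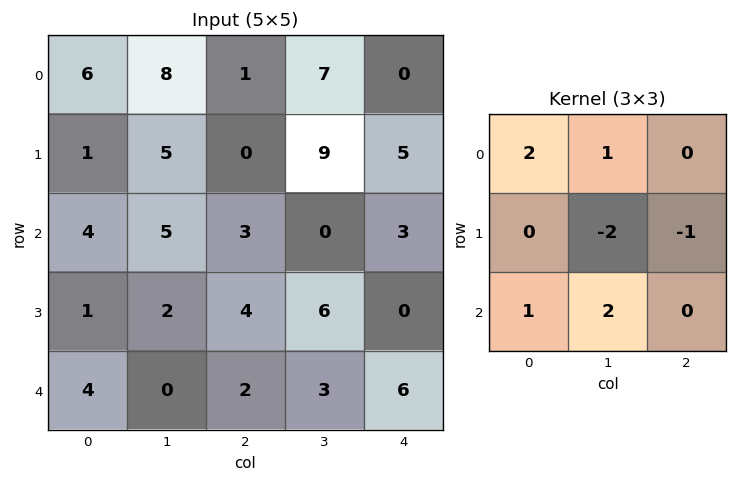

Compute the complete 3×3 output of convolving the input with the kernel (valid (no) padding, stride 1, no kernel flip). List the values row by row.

24 19 -11
-1 14 22
9 3 2

Output[0,0]: The receptive field on the input at this output position is [6 8 1 / 1 5 0 / 4 5 3]. Elementwise product with the kernel and sum: 6·2 + 8·1 + 5·-2 + 0·-1 + 4·1 + 5·2.
Output[0,1]: The receptive field on the input at this output position is [8 1 7 / 5 0 9 / 5 3 0]. Elementwise product with the kernel and sum: 8·2 + 1·1 + 0·-2 + 9·-1 + 5·1 + 3·2.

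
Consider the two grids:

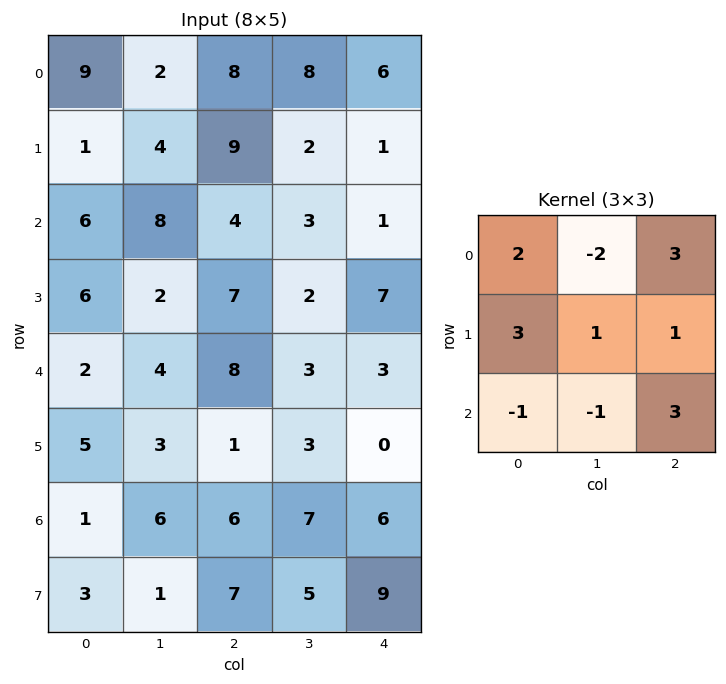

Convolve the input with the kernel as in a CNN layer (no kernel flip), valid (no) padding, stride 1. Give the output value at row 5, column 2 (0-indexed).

42

The receptive field on the input at this output position is [1 3 0 / 6 7 6 / 7 5 9]. Elementwise product with the kernel and sum: 1·2 + 3·-2 + 0·3 + 6·3 + 7·1 + 6·1 + 7·-1 + 5·-1 + 9·3.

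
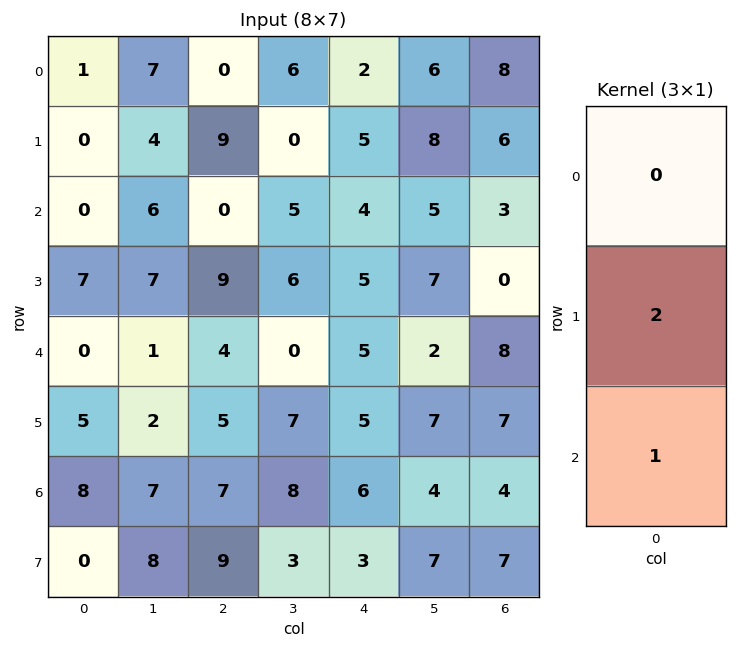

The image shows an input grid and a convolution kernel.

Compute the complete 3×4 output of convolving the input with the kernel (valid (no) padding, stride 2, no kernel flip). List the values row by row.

Output[0,0]: The receptive field on the input at this output position is [1 / 0 / 0]. Elementwise product with the kernel and sum: 0·2 + 0·1.
Output[0,1]: The receptive field on the input at this output position is [0 / 9 / 0]. Elementwise product with the kernel and sum: 9·2 + 0·1.

0 18 14 15
14 22 15 8
18 17 16 18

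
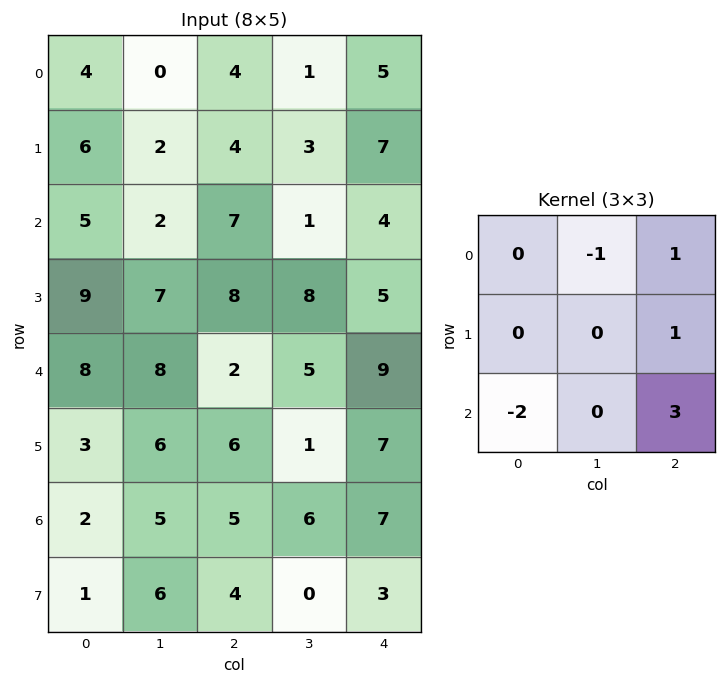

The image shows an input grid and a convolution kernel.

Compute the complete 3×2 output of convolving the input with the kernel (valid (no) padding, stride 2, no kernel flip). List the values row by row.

19 9
3 31
11 22

Output[0,0]: The receptive field on the input at this output position is [4 0 4 / 6 2 4 / 5 2 7]. Elementwise product with the kernel and sum: 0·-1 + 4·1 + 4·1 + 5·-2 + 7·3.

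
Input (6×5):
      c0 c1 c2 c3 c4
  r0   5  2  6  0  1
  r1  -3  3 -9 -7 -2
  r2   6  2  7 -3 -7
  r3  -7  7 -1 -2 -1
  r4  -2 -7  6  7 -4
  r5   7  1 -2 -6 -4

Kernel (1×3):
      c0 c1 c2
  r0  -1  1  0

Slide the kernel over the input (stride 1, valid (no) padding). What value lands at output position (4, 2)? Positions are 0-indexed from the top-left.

The receptive field on the input at this output position is [6 7 -4]. Elementwise product with the kernel and sum: 6·-1 + 7·1.

1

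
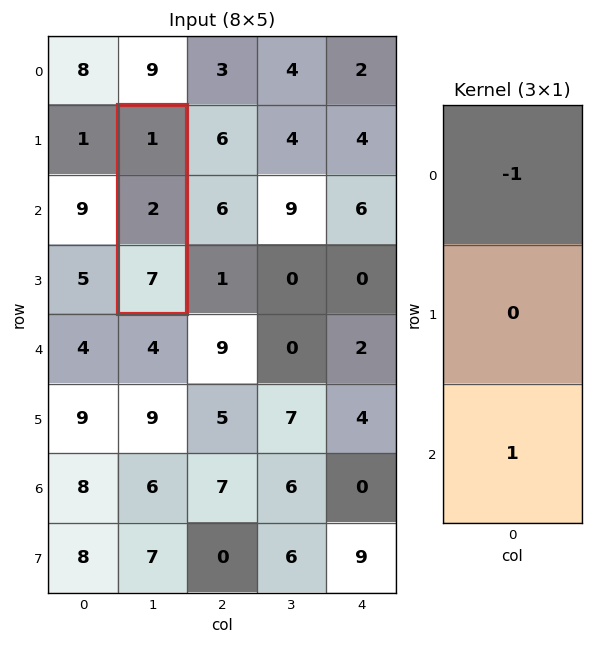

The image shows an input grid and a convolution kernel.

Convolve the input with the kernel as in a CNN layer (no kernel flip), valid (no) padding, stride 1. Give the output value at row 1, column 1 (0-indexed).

The receptive field on the input at this output position is [1 / 2 / 7]. Elementwise product with the kernel and sum: 1·-1 + 7·1.

6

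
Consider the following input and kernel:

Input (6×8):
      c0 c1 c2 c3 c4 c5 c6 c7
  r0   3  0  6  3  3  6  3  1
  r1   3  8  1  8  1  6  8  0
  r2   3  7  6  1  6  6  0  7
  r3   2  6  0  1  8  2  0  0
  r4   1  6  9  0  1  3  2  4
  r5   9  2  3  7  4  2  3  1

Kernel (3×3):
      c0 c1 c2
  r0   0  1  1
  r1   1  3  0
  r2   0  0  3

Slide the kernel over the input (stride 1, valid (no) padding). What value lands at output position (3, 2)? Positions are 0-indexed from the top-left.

The receptive field on the input at this output position is [0 1 8 / 9 0 1 / 3 7 4]. Elementwise product with the kernel and sum: 1·1 + 8·1 + 9·1 + 0·3 + 4·3.

30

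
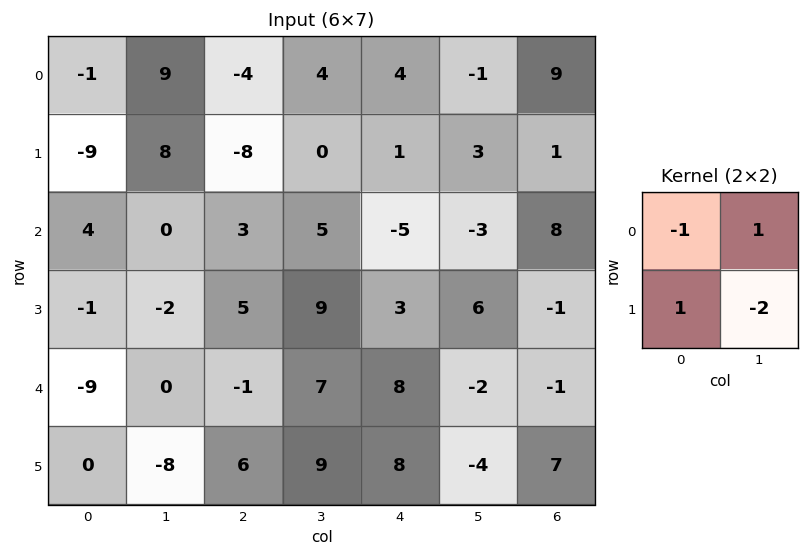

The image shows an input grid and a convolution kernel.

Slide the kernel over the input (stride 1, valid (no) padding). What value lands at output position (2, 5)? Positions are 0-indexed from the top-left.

The receptive field on the input at this output position is [-3 8 / 6 -1]. Elementwise product with the kernel and sum: -3·-1 + 8·1 + 6·1 + -1·-2.

19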